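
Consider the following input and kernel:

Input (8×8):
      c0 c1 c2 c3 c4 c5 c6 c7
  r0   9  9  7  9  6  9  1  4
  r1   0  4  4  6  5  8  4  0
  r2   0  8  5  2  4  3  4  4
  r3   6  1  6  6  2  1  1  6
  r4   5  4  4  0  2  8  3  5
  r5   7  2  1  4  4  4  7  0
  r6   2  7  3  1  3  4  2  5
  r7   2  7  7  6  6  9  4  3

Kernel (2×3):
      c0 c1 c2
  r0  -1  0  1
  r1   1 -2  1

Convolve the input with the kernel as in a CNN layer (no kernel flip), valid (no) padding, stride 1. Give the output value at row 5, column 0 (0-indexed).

The receptive field on the input at this output position is [7 2 1 / 2 7 3]. Elementwise product with the kernel and sum: 7·-1 + 1·1 + 2·1 + 7·-2 + 3·1.

-15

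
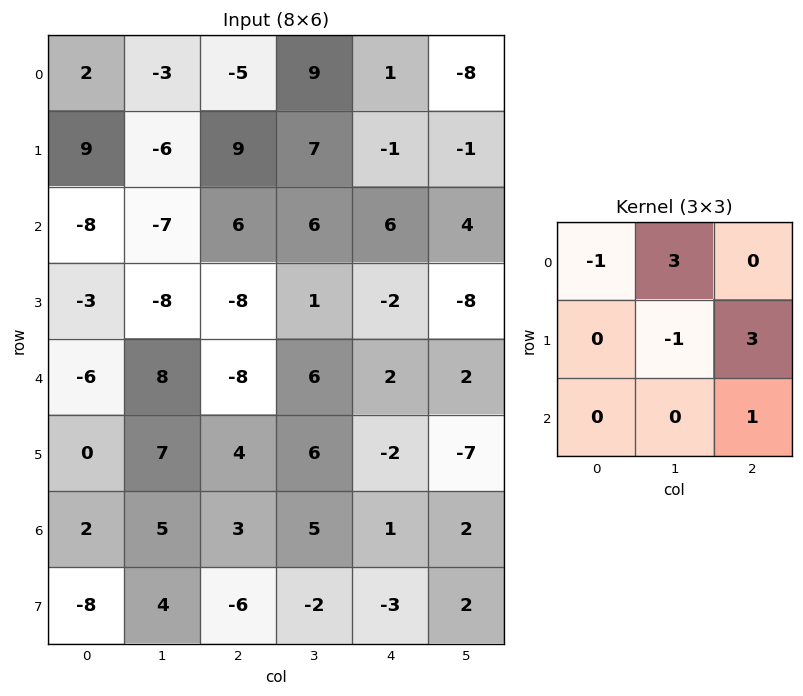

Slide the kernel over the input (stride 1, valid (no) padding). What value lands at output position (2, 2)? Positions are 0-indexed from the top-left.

The receptive field on the input at this output position is [6 6 6 / -8 1 -2 / -8 6 2]. Elementwise product with the kernel and sum: 6·-1 + 6·3 + 1·-1 + -2·3 + 2·1.

7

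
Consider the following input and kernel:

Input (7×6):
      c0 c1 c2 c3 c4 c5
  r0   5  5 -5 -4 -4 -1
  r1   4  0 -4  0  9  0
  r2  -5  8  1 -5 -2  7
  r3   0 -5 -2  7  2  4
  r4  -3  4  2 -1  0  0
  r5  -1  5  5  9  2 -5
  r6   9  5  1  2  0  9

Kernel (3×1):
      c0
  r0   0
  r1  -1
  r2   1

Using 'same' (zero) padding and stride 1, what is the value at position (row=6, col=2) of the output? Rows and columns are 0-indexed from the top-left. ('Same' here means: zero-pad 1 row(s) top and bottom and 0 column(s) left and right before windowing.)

-1

The receptive field on the zero-padded input at this output position is [5 / 1 / 0]. Elementwise product with the kernel and sum: 1·-1 + 0·1.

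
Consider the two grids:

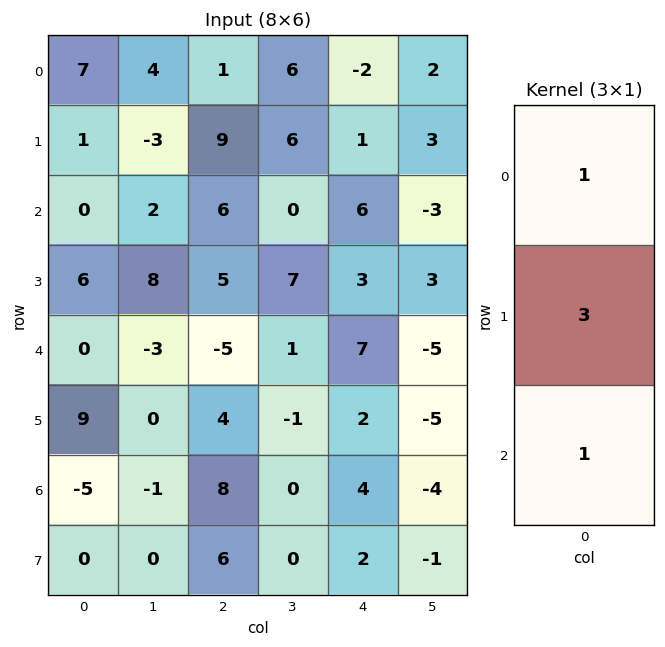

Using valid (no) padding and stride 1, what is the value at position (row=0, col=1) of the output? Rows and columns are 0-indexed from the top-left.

The receptive field on the input at this output position is [4 / -3 / 2]. Elementwise product with the kernel and sum: 4·1 + -3·3 + 2·1.

-3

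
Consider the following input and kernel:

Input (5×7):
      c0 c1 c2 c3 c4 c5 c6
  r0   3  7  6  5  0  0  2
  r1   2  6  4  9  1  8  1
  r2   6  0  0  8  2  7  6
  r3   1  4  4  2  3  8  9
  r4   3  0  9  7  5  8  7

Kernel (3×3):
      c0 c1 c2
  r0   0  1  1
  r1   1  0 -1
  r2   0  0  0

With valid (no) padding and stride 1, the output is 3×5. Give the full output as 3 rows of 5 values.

11 8 8 1 2
16 5 8 10 5
-3 10 11 3 7

Output[0,0]: The receptive field on the input at this output position is [3 7 6 / 2 6 4 / 6 0 0]. Elementwise product with the kernel and sum: 7·1 + 6·1 + 2·1 + 4·-1.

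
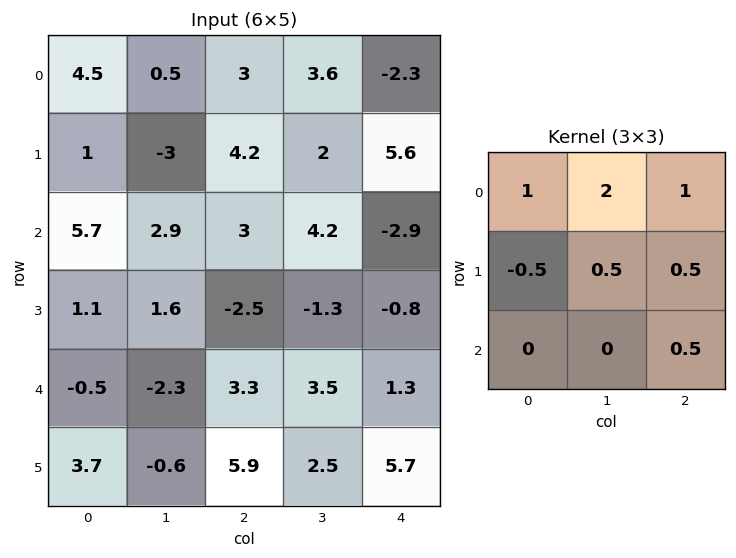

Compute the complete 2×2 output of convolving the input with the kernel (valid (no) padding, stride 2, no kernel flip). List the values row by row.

Output[0,0]: The receptive field on the input at this output position is [4.5 0.5 3 / 1 -3 4.2 / 5.7 2.9 3]. Elementwise product with the kernel and sum: 4.5·1 + 0.5·2 + 3·1 + 1·-0.5 + -3·0.5 + 4.2·0.5 + 3·0.5.
Output[0,1]: The receptive field on the input at this output position is [3 3.6 -2.3 / 4.2 2 5.6 / 3 4.2 -2.9]. Elementwise product with the kernel and sum: 3·1 + 3.6·2 + -2.3·1 + 4.2·-0.5 + 2·0.5 + 5.6·0.5 + -2.9·0.5.

10.1 8.15
15.15 9.35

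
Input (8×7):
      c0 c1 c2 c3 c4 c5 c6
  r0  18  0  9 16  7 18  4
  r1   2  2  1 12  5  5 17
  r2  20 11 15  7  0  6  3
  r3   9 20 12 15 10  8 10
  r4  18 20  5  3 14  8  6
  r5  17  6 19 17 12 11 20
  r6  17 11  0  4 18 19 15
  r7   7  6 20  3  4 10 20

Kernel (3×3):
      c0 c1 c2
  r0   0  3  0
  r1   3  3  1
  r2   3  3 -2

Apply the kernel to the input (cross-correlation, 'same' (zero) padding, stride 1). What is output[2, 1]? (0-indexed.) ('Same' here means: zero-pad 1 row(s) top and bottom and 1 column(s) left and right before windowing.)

The receptive field on the zero-padded input at this output position is [2 2 1 / 20 11 15 / 9 20 12]. Elementwise product with the kernel and sum: 2·3 + 20·3 + 11·3 + 15·1 + 9·3 + 20·3 + 12·-2.

177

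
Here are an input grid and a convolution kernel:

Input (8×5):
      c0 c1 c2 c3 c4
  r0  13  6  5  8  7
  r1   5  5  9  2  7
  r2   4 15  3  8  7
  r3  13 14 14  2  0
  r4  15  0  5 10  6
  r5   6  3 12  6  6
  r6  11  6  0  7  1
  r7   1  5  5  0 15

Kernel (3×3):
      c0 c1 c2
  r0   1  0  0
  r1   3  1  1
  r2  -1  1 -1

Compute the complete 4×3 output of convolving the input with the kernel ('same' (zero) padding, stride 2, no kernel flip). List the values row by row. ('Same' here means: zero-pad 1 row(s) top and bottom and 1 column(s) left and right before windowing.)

Output[0,0]: The receptive field on the zero-padded input at this output position is [0 0 0 / 0 13 6 / 0 5 5]. Elementwise product with the kernel and sum: 0·1 + 0·3 + 13·1 + 6·1 + 0·-1 + 5·1 + 5·-1.
Output[0,1]: The receptive field on the zero-padded input at this output position is [0 0 0 / 6 5 8 / 5 9 2]. Elementwise product with the kernel and sum: 0·1 + 6·3 + 5·1 + 8·1 + 5·-1 + 9·1 + 2·-1.

19 33 36
18 59 31
18 32 38
13 28 43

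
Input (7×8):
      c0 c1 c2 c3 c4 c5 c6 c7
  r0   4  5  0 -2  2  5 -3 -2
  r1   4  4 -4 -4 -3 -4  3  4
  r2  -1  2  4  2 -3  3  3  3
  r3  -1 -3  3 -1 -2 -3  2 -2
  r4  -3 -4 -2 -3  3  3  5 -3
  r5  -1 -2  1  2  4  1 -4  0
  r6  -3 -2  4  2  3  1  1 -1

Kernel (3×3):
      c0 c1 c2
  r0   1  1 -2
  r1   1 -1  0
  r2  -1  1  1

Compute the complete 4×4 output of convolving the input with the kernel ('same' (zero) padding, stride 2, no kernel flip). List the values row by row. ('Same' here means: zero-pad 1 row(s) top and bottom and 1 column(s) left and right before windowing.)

Output[0,0]: The receptive field on the zero-padded input at this output position is [0 0 0 / 0 4 5 / 0 4 4]. Elementwise product with the kernel and sum: 0·1 + 0·1 + 0·-2 + 0·1 + 4·-1 + 0·-1 + 4·1 + 4·1.
Output[0,1]: The receptive field on the zero-padded input at this output position is [0 0 0 / 5 0 -2 / 4 -4 -4]. Elementwise product with the kernel and sum: 0·1 + 0·1 + 0·-2 + 5·1 + 0·-1 + 4·-1 + -4·1 + -4·1.

4 -7 -7 19
-7 11 2 -6
5 5 0 -4
6 -11 3 -3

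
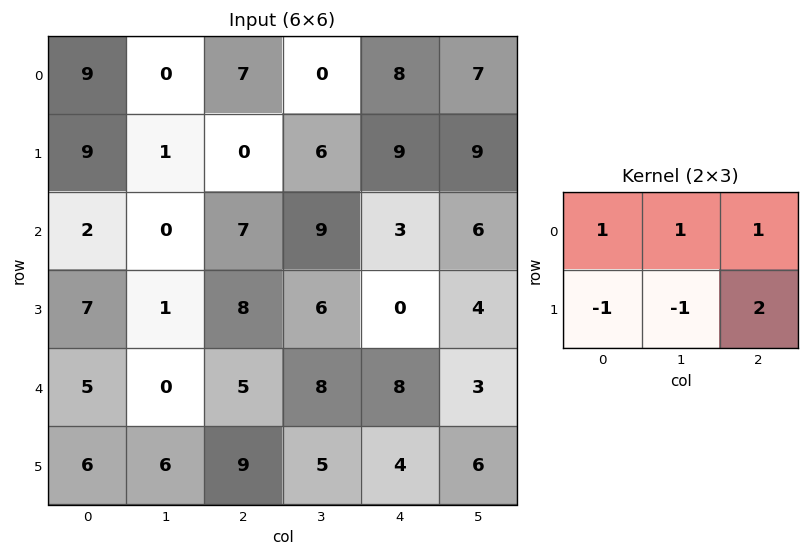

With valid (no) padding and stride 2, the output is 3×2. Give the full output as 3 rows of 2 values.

6 27
17 5
16 15

Output[0,0]: The receptive field on the input at this output position is [9 0 7 / 9 1 0]. Elementwise product with the kernel and sum: 9·1 + 0·1 + 7·1 + 9·-1 + 1·-1 + 0·2.
Output[0,1]: The receptive field on the input at this output position is [7 0 8 / 0 6 9]. Elementwise product with the kernel and sum: 7·1 + 0·1 + 8·1 + 0·-1 + 6·-1 + 9·2.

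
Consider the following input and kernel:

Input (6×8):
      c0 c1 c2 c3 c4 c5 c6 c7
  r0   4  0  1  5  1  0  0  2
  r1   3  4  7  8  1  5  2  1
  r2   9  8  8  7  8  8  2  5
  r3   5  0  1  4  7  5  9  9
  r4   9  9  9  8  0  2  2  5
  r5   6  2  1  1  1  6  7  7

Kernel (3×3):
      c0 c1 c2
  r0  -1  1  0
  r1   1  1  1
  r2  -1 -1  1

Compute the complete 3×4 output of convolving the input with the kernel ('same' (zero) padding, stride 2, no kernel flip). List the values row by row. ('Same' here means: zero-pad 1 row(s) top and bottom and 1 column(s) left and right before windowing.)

5 3 2 -4
15 29 10 7
19 25 17 7

Output[0,0]: The receptive field on the zero-padded input at this output position is [0 0 0 / 0 4 0 / 0 3 4]. Elementwise product with the kernel and sum: 0·-1 + 0·1 + 0·1 + 4·1 + 0·1 + 0·-1 + 3·-1 + 4·1.
Output[0,1]: The receptive field on the zero-padded input at this output position is [0 0 0 / 0 1 5 / 4 7 8]. Elementwise product with the kernel and sum: 0·-1 + 0·1 + 0·1 + 1·1 + 5·1 + 4·-1 + 7·-1 + 8·1.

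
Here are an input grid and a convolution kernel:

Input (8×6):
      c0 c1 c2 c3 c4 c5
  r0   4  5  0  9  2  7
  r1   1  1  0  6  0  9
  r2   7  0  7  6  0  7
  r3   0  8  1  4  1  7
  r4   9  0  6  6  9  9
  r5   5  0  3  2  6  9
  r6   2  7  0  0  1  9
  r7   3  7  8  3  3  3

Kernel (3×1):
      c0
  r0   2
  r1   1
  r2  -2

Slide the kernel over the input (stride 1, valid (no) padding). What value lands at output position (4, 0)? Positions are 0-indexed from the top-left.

19

The receptive field on the input at this output position is [9 / 5 / 2]. Elementwise product with the kernel and sum: 9·2 + 5·1 + 2·-2.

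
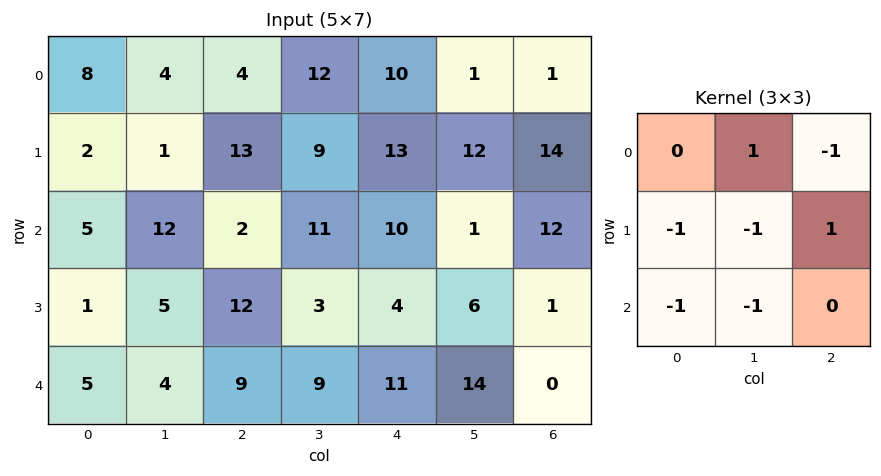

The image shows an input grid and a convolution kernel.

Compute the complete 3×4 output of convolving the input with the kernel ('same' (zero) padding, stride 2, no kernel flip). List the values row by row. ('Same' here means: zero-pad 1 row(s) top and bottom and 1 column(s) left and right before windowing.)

Output[0,0]: The receptive field on the zero-padded input at this output position is [0 0 0 / 0 8 4 / 0 2 1]. Elementwise product with the kernel and sum: 0·1 + 0·-1 + 0·-1 + 8·-1 + 4·1 + 0·-1 + 2·-1.

-6 -10 -43 -28
7 -16 -26 -6
-5 5 -8 -13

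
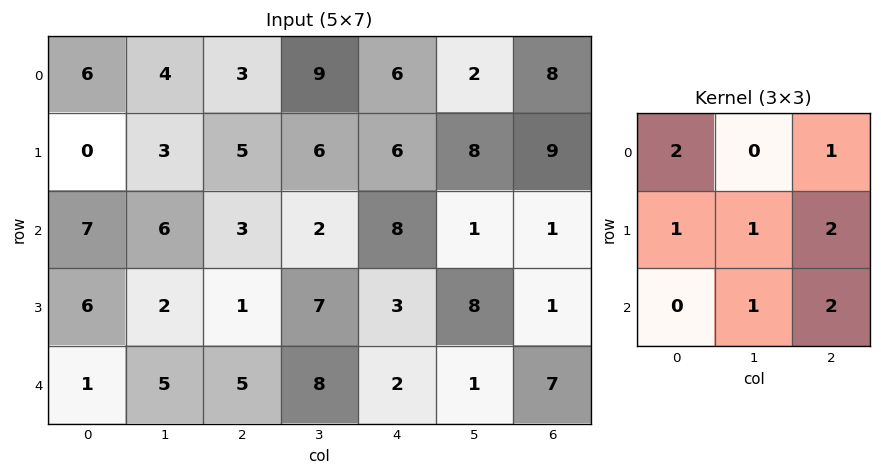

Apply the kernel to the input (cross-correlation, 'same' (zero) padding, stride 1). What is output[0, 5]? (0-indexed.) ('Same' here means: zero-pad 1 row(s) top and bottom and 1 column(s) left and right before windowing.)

The receptive field on the zero-padded input at this output position is [0 0 0 / 6 2 8 / 6 8 9]. Elementwise product with the kernel and sum: 0·2 + 0·1 + 6·1 + 2·1 + 8·2 + 8·1 + 9·2.

50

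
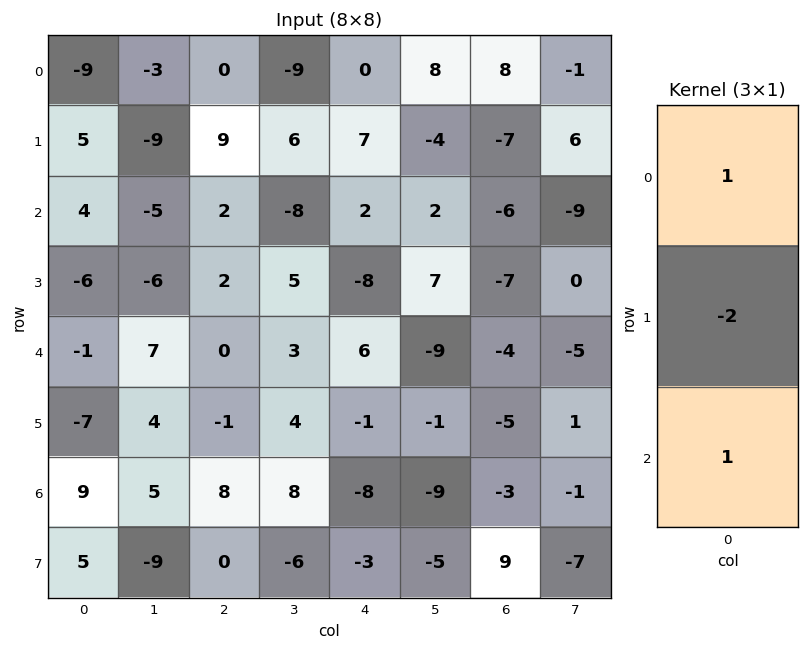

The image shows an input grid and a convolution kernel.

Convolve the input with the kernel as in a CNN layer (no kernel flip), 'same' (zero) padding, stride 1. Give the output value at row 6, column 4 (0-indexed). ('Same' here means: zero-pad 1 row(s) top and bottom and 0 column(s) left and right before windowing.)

The receptive field on the zero-padded input at this output position is [-1 / -8 / -3]. Elementwise product with the kernel and sum: -1·1 + -8·-2 + -3·1.

12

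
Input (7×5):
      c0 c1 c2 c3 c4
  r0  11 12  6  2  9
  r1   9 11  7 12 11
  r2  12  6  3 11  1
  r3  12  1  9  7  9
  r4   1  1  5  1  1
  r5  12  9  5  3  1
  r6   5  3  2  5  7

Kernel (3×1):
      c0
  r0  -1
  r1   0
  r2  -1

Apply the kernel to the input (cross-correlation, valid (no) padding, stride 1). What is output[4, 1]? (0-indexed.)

-4

The receptive field on the input at this output position is [1 / 9 / 3]. Elementwise product with the kernel and sum: 1·-1 + 3·-1.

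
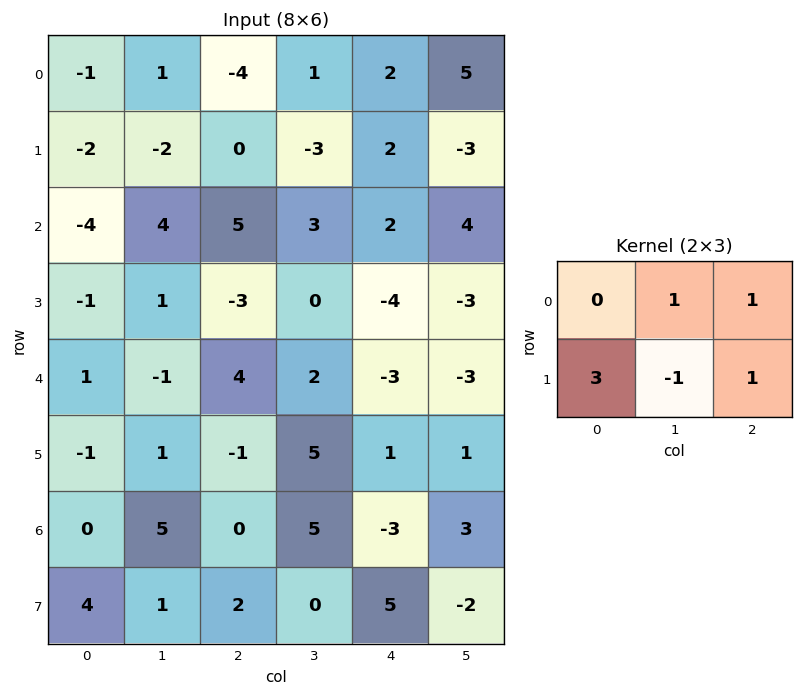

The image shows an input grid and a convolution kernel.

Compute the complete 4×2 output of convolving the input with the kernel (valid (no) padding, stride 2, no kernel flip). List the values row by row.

-7 8
2 -8
-2 -8
18 13

Output[0,0]: The receptive field on the input at this output position is [-1 1 -4 / -2 -2 0]. Elementwise product with the kernel and sum: 1·1 + -4·1 + -2·3 + -2·-1 + 0·1.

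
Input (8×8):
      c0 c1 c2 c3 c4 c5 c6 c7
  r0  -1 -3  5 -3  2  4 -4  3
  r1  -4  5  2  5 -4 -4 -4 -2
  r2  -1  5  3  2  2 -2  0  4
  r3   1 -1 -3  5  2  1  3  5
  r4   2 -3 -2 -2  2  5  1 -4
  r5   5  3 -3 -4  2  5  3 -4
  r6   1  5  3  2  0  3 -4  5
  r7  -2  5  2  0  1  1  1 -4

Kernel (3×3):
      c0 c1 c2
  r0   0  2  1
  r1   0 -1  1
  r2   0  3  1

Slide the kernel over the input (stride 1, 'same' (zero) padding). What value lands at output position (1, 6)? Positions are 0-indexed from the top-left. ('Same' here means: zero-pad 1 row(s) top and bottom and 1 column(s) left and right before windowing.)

The receptive field on the zero-padded input at this output position is [4 -4 3 / -4 -4 -2 / -2 0 4]. Elementwise product with the kernel and sum: -4·2 + 3·1 + -4·-1 + -2·1 + 0·3 + 4·1.

1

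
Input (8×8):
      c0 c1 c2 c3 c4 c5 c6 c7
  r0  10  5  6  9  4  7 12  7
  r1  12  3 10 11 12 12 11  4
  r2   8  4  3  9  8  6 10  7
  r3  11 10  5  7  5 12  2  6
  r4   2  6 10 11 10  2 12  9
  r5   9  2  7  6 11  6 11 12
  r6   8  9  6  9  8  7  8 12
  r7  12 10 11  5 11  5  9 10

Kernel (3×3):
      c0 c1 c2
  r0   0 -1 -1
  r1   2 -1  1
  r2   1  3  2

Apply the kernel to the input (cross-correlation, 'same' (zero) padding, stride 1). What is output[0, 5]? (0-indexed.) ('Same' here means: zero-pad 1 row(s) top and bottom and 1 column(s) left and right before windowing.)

83

The receptive field on the zero-padded input at this output position is [0 0 0 / 4 7 12 / 12 12 11]. Elementwise product with the kernel and sum: 0·-1 + 0·-1 + 4·2 + 7·-1 + 12·1 + 12·1 + 12·3 + 11·2.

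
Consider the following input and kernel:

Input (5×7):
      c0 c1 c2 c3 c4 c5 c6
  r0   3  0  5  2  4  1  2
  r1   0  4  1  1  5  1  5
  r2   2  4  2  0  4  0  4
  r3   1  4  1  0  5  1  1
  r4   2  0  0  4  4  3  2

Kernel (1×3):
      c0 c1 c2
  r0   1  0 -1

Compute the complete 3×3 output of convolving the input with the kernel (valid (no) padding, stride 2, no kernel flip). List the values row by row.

-2 1 2
0 -2 0
2 -4 2

Output[0,0]: The receptive field on the input at this output position is [3 0 5]. Elementwise product with the kernel and sum: 3·1 + 5·-1.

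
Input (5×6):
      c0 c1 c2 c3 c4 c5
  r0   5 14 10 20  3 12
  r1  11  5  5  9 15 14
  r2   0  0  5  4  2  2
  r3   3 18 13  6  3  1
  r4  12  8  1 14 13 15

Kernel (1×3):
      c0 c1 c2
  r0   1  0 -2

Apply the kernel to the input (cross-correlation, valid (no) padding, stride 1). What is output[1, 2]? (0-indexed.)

The receptive field on the input at this output position is [5 9 15]. Elementwise product with the kernel and sum: 5·1 + 15·-2.

-25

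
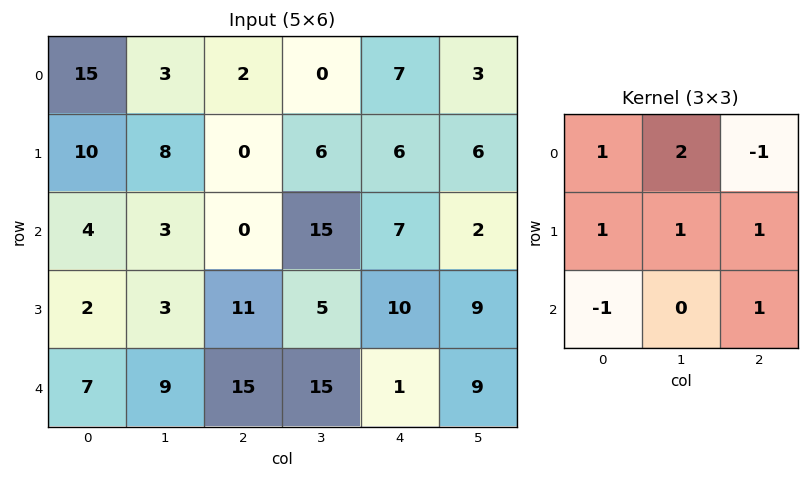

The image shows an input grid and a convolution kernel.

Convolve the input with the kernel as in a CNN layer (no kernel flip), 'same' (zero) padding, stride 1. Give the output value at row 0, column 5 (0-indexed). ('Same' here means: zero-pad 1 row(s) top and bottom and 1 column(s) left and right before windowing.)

The receptive field on the zero-padded input at this output position is [0 0 0 / 7 3 0 / 6 6 0]. Elementwise product with the kernel and sum: 0·1 + 0·2 + 0·-1 + 7·1 + 3·1 + 0·1 + 6·-1 + 0·1.

4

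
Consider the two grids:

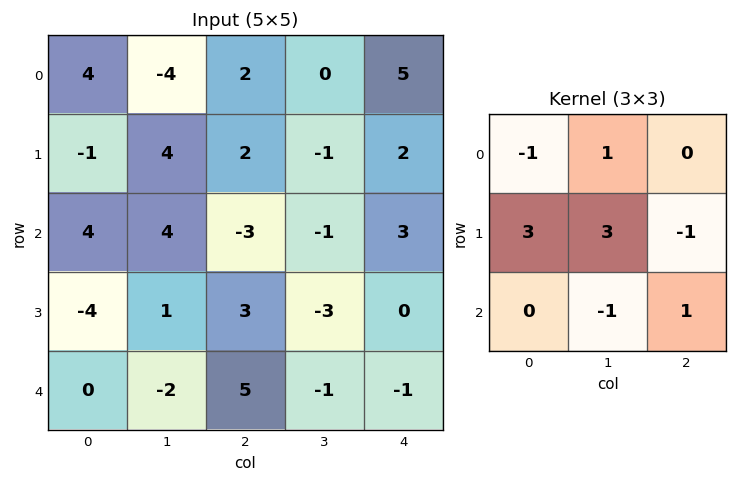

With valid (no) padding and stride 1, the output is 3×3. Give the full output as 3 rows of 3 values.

Output[0,0]: The receptive field on the input at this output position is [4 -4 2 / -1 4 2 / 4 4 -3]. Elementwise product with the kernel and sum: 4·-1 + -4·1 + -1·3 + 4·3 + 2·-1 + 4·-1 + -3·1.

-8 27 3
34 -4 -15
-5 2 2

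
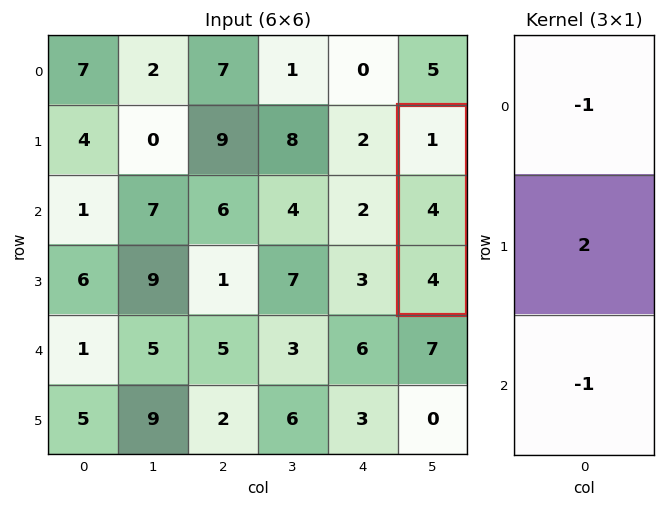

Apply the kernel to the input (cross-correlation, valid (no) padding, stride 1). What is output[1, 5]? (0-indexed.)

3

The receptive field on the input at this output position is [1 / 4 / 4]. Elementwise product with the kernel and sum: 1·-1 + 4·2 + 4·-1.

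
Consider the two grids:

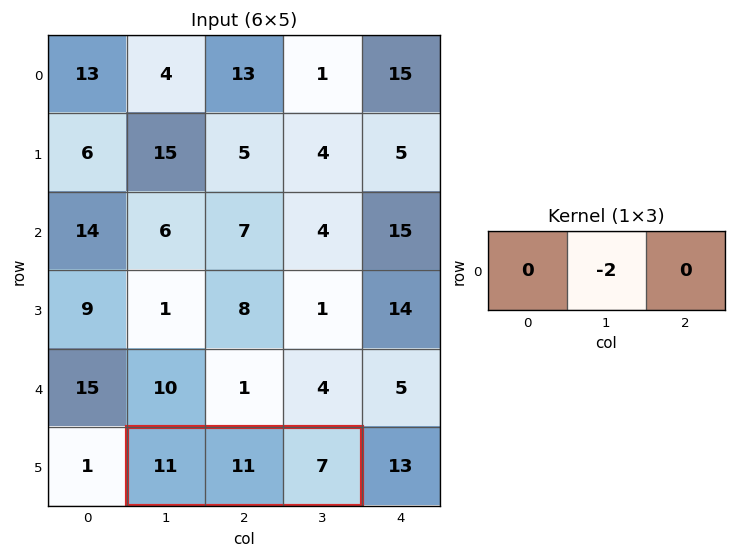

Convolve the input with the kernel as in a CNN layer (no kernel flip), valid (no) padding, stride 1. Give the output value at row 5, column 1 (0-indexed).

The receptive field on the input at this output position is [11 11 7]. Elementwise product with the kernel and sum: 11·-2.

-22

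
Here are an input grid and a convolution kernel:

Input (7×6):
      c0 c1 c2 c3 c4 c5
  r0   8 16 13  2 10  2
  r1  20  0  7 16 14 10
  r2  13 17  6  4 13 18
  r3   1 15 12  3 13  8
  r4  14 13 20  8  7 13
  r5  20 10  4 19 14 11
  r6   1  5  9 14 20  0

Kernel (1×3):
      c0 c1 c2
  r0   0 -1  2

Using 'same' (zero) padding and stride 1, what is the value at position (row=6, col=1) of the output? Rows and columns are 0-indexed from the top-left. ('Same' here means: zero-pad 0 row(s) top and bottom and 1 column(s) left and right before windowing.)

13

The receptive field on the zero-padded input at this output position is [1 5 9]. Elementwise product with the kernel and sum: 5·-1 + 9·2.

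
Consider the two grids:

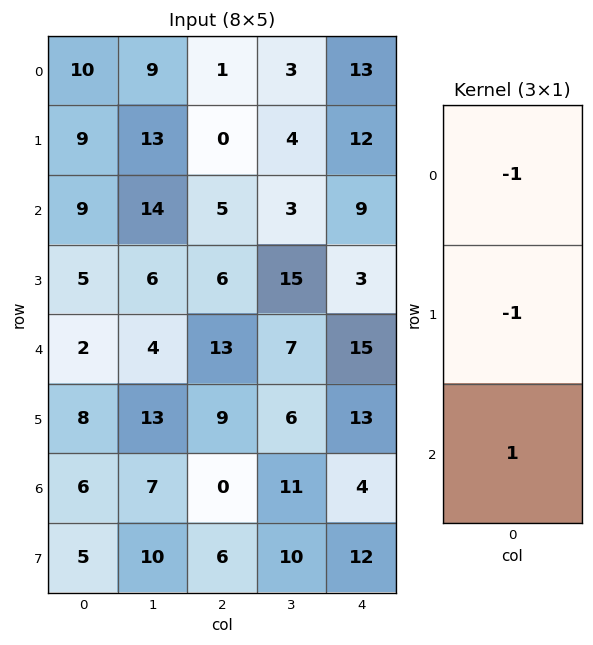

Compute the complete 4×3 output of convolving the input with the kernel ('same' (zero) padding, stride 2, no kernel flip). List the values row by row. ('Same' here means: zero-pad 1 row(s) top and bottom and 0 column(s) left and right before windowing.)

Output[0,0]: The receptive field on the zero-padded input at this output position is [0 / 10 / 9]. Elementwise product with the kernel and sum: 0·-1 + 10·-1 + 9·1.
Output[0,1]: The receptive field on the zero-padded input at this output position is [0 / 1 / 0]. Elementwise product with the kernel and sum: 0·-1 + 1·-1 + 0·1.

-1 -1 -1
-13 1 -18
1 -10 -5
-9 -3 -5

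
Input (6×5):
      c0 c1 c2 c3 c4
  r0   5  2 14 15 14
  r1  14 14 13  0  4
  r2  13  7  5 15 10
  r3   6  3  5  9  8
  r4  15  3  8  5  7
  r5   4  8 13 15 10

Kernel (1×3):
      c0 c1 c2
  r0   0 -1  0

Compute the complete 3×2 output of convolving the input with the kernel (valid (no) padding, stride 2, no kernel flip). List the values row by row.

-2 -15
-7 -15
-3 -5

Output[0,0]: The receptive field on the input at this output position is [5 2 14]. Elementwise product with the kernel and sum: 2·-1.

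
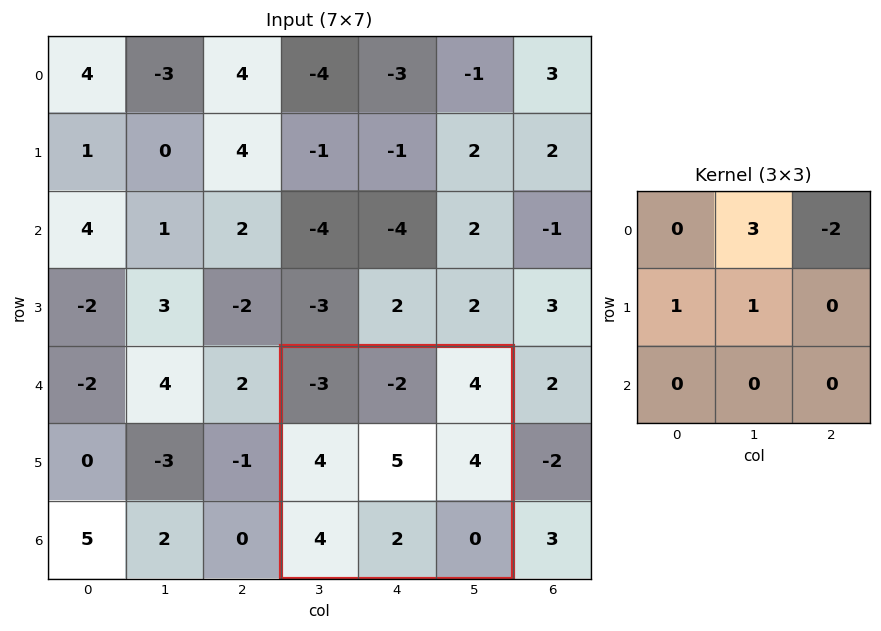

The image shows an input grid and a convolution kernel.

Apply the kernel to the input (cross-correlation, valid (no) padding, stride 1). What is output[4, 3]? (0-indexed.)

The receptive field on the input at this output position is [-3 -2 4 / 4 5 4 / 4 2 0]. Elementwise product with the kernel and sum: -2·3 + 4·-2 + 4·1 + 5·1.

-5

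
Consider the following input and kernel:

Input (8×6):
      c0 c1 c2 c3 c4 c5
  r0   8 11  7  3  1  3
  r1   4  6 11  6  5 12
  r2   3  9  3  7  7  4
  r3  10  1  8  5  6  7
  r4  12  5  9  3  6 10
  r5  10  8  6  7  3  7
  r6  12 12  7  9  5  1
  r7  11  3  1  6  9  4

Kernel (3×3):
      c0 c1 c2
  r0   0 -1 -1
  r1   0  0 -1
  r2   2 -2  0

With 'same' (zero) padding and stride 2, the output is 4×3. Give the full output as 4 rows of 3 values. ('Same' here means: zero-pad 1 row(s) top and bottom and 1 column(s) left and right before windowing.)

-19 -13 -1
-39 -38 -23
-36 -12 -15
-52 -18 -17

Output[0,0]: The receptive field on the zero-padded input at this output position is [0 0 0 / 0 8 11 / 0 4 6]. Elementwise product with the kernel and sum: 0·-1 + 0·-1 + 11·-1 + 0·2 + 4·-2.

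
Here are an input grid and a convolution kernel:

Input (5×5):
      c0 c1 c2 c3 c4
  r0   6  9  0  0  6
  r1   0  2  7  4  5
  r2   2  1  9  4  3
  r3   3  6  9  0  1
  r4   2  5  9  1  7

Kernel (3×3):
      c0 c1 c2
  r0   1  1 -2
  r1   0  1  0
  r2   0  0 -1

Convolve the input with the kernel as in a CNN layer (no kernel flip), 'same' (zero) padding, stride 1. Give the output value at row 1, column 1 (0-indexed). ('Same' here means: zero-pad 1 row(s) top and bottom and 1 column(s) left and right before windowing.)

The receptive field on the zero-padded input at this output position is [6 9 0 / 0 2 7 / 2 1 9]. Elementwise product with the kernel and sum: 6·1 + 9·1 + 0·-2 + 2·1 + 9·-1.

8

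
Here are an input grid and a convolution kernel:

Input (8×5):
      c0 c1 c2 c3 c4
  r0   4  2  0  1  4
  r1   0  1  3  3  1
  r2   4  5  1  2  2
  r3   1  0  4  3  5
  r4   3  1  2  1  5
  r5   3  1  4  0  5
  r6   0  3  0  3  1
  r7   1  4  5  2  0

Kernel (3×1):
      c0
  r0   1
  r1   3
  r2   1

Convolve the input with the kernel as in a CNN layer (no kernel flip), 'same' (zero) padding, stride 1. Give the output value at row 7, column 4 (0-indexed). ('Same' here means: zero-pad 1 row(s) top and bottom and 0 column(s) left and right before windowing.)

1

The receptive field on the zero-padded input at this output position is [1 / 0 / 0]. Elementwise product with the kernel and sum: 1·1 + 0·3 + 0·1.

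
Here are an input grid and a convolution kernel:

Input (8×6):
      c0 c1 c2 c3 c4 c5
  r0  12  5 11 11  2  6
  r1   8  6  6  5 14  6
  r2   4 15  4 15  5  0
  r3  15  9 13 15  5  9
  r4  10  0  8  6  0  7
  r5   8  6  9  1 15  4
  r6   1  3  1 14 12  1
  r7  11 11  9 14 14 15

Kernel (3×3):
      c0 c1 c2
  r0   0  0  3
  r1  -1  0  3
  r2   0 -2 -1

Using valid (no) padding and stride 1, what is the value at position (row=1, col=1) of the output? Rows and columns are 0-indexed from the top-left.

The receptive field on the input at this output position is [6 6 5 / 15 4 15 / 9 13 15]. Elementwise product with the kernel and sum: 5·3 + 15·-1 + 15·3 + 13·-2 + 15·-1.

4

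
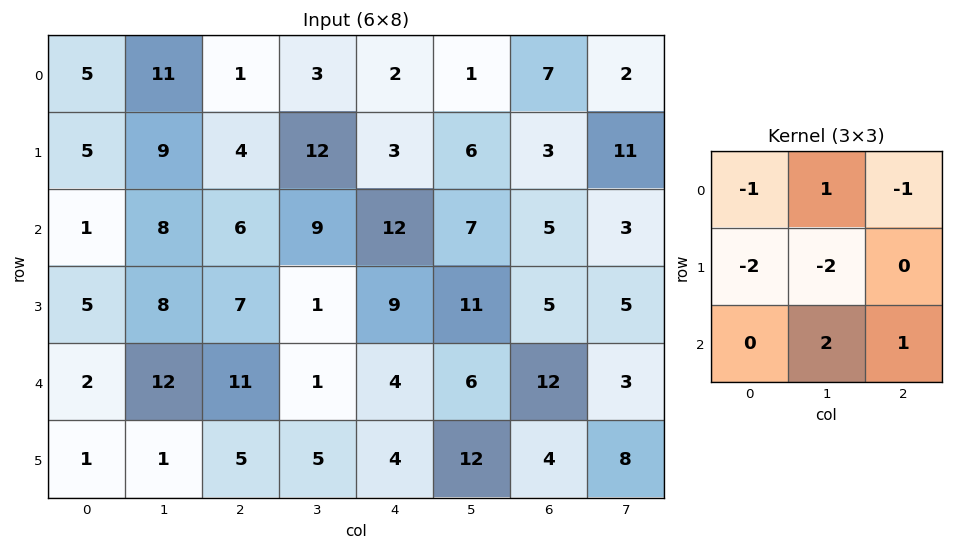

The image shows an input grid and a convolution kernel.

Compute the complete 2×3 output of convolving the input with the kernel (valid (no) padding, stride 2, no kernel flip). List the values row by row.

-1 -2 -7
10 -19 -26

Output[0,0]: The receptive field on the input at this output position is [5 11 1 / 5 9 4 / 1 8 6]. Elementwise product with the kernel and sum: 5·-1 + 11·1 + 1·-1 + 5·-2 + 9·-2 + 8·2 + 6·1.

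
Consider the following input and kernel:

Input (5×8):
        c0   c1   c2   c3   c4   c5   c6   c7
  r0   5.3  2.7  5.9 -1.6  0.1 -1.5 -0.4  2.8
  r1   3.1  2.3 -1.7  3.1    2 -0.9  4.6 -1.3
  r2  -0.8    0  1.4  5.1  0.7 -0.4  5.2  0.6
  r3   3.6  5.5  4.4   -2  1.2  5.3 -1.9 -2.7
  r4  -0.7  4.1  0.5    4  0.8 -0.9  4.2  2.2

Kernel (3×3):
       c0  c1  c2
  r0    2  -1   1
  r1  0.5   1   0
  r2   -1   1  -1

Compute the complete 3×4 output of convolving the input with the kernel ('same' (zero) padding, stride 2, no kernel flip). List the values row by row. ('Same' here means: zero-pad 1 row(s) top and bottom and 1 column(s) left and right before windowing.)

6.1 0.15 -0.9 5.65
-3.5 11.7 4.45 -7.2
1.2 7.15 2.9 13.55

Output[0,0]: The receptive field on the zero-padded input at this output position is [0 0 0 / 0 5.3 2.7 / 0 3.1 2.3]. Elementwise product with the kernel and sum: 0·2 + 0·-1 + 0·1 + 0·0.5 + 5.3·1 + 0·-1 + 3.1·1 + 2.3·-1.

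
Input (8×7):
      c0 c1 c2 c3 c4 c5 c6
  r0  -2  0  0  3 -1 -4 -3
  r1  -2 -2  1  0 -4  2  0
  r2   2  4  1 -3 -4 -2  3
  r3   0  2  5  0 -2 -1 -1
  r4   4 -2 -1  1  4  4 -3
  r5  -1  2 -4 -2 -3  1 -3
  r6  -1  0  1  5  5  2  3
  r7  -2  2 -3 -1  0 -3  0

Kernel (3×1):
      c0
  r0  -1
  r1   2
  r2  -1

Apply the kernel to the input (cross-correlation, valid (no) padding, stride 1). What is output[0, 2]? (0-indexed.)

1

The receptive field on the input at this output position is [0 / 1 / 1]. Elementwise product with the kernel and sum: 0·-1 + 1·2 + 1·-1.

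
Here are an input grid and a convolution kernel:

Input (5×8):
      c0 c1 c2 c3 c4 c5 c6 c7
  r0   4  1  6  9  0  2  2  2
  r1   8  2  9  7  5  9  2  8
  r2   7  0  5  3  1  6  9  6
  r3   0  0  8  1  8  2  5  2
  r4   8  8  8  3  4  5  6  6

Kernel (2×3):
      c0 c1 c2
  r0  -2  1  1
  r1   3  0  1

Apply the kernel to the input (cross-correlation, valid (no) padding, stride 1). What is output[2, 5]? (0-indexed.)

The receptive field on the input at this output position is [6 9 6 / 2 5 2]. Elementwise product with the kernel and sum: 6·-2 + 9·1 + 6·1 + 2·3 + 2·1.

11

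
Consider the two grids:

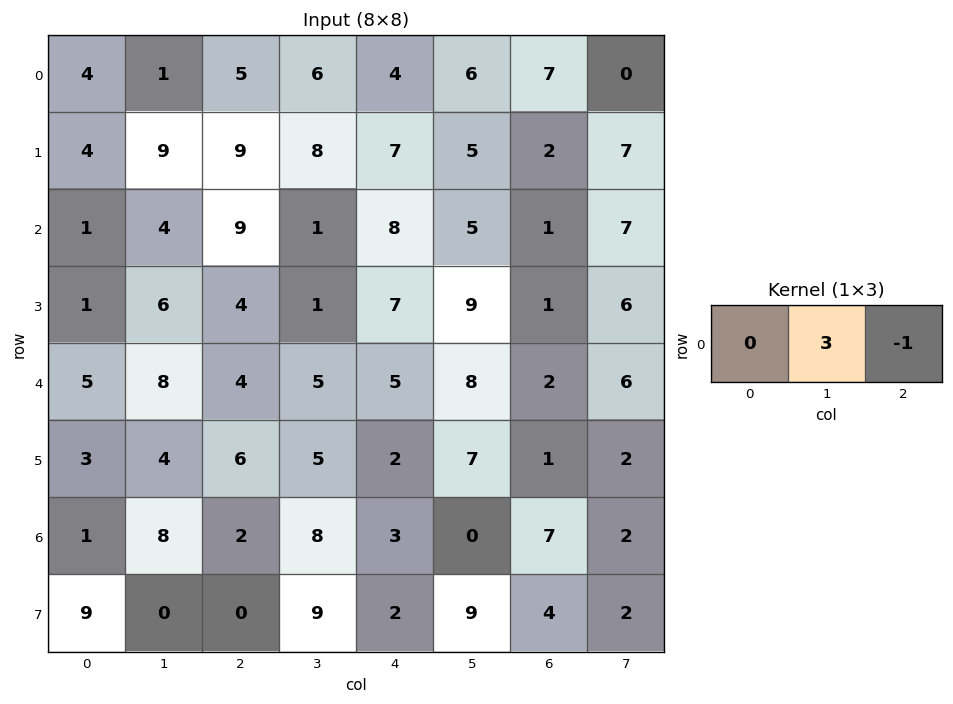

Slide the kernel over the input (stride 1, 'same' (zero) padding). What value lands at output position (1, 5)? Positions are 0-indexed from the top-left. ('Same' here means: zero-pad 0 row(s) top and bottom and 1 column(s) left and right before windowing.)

13

The receptive field on the zero-padded input at this output position is [7 5 2]. Elementwise product with the kernel and sum: 5·3 + 2·-1.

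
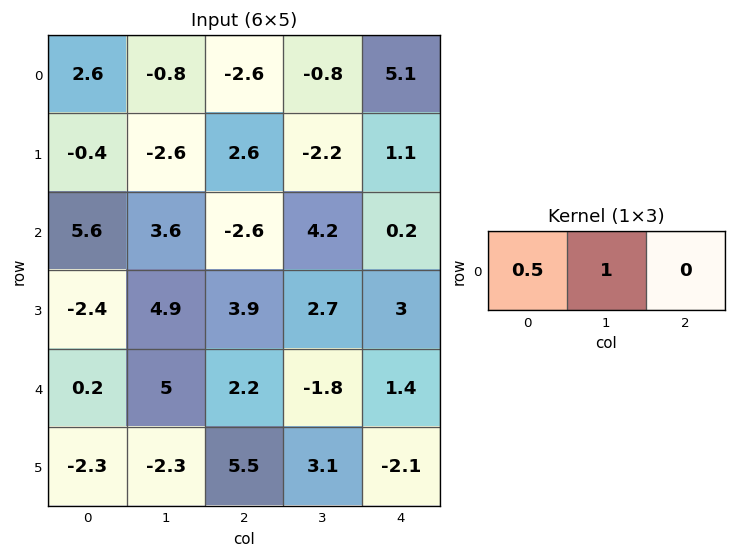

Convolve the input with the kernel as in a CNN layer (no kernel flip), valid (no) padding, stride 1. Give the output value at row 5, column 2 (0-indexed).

The receptive field on the input at this output position is [5.5 3.1 -2.1]. Elementwise product with the kernel and sum: 5.5·0.5 + 3.1·1.

5.85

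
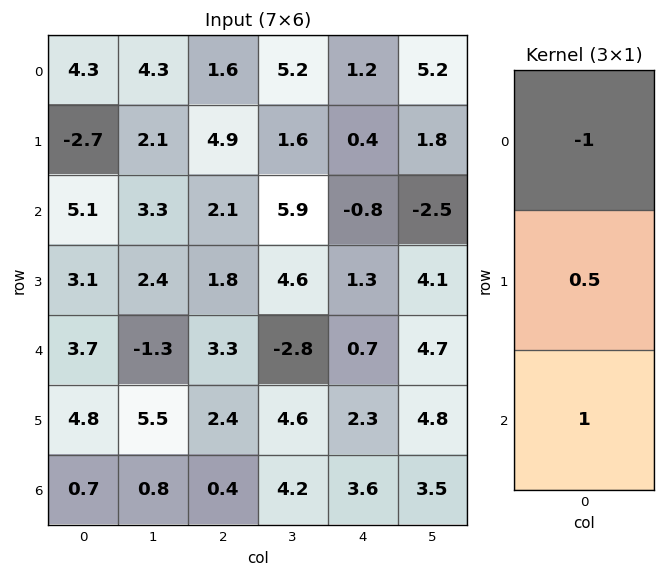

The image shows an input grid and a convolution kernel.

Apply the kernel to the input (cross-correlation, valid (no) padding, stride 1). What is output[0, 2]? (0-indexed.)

The receptive field on the input at this output position is [1.6 / 4.9 / 2.1]. Elementwise product with the kernel and sum: 1.6·-1 + 4.9·0.5 + 2.1·1.

2.95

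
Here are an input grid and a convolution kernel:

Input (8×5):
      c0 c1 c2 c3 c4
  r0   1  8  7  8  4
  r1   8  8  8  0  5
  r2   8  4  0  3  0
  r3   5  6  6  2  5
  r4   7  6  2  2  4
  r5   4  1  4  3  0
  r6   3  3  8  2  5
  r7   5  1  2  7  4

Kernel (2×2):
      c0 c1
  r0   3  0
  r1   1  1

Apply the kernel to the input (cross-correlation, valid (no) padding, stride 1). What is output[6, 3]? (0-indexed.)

17

The receptive field on the input at this output position is [2 5 / 7 4]. Elementwise product with the kernel and sum: 2·3 + 7·1 + 4·1.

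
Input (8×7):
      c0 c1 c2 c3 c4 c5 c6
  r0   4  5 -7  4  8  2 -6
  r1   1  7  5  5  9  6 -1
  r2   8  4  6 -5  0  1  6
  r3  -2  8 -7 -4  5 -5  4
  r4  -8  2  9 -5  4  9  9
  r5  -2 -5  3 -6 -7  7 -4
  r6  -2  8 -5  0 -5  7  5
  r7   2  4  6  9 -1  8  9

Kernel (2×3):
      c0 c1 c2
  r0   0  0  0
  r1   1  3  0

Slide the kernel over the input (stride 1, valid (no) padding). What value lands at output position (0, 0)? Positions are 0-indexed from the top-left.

The receptive field on the input at this output position is [4 5 -7 / 1 7 5]. Elementwise product with the kernel and sum: 1·1 + 7·3.

22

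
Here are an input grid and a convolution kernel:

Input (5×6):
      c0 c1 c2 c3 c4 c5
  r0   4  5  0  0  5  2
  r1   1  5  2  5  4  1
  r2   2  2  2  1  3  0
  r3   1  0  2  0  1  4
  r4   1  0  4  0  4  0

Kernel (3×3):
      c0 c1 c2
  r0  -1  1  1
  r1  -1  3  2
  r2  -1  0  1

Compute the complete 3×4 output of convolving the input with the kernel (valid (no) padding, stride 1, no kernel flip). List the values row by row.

Output[0,0]: The receptive field on the input at this output position is [4 5 0 / 1 5 2 / 2 2 2]. Elementwise product with the kernel and sum: 4·-1 + 5·1 + 0·1 + 1·-1 + 5·3 + 2·2 + 2·-1 + 2·1.

19 5 27 15
15 8 13 12
8 7 2 13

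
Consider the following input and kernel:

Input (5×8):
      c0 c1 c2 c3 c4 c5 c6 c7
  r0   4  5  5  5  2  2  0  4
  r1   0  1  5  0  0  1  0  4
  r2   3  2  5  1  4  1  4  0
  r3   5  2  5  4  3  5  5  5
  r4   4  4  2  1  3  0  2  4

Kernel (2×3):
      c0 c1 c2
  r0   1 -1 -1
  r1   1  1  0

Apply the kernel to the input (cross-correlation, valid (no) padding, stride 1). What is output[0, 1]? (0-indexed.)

1

The receptive field on the input at this output position is [5 5 5 / 1 5 0]. Elementwise product with the kernel and sum: 5·1 + 5·-1 + 5·-1 + 1·1 + 5·1.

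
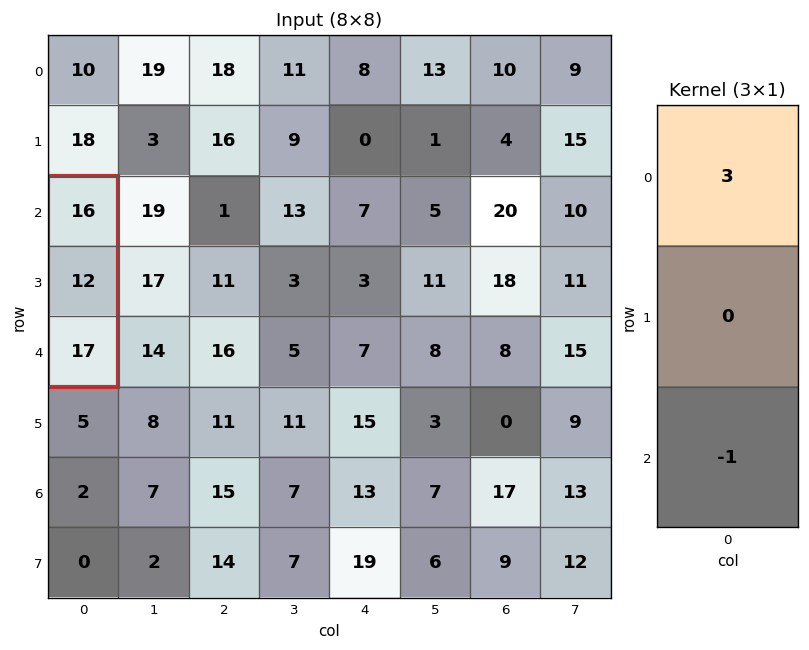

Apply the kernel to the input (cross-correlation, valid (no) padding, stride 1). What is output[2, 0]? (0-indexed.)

31

The receptive field on the input at this output position is [16 / 12 / 17]. Elementwise product with the kernel and sum: 16·3 + 17·-1.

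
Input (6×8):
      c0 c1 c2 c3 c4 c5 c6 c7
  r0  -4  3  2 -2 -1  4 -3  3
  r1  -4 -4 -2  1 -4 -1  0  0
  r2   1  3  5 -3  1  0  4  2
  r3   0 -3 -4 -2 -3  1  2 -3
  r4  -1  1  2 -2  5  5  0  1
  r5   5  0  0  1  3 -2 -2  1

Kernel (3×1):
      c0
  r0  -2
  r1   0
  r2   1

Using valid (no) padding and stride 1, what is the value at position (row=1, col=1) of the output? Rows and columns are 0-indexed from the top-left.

The receptive field on the input at this output position is [-4 / 3 / -3]. Elementwise product with the kernel and sum: -4·-2 + -3·1.

5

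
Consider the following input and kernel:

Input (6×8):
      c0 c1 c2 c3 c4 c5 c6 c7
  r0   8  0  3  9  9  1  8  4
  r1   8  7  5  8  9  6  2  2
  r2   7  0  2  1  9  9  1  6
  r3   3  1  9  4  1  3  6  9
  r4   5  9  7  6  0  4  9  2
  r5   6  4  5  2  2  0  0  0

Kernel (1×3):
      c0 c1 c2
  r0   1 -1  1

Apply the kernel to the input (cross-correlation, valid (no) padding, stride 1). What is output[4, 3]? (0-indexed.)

10

The receptive field on the input at this output position is [6 0 4]. Elementwise product with the kernel and sum: 6·1 + 0·-1 + 4·1.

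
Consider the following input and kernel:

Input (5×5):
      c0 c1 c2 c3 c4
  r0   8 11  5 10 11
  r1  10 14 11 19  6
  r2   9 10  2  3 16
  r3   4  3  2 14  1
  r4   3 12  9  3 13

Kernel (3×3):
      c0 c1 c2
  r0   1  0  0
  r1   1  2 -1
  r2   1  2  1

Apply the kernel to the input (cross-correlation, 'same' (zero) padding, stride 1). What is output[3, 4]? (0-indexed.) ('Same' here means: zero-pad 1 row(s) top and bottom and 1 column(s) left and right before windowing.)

48

The receptive field on the zero-padded input at this output position is [3 16 0 / 14 1 0 / 3 13 0]. Elementwise product with the kernel and sum: 3·1 + 14·1 + 1·2 + 0·-1 + 3·1 + 13·2 + 0·1.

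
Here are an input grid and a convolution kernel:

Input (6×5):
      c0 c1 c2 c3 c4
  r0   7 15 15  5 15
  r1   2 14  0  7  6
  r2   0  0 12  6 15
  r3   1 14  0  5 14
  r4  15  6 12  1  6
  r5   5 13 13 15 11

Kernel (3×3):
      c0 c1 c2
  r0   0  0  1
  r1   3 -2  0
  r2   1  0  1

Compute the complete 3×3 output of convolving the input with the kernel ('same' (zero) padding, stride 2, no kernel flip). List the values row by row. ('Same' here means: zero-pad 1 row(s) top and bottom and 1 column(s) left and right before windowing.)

Output[0,0]: The receptive field on the zero-padded input at this output position is [0 0 0 / 0 7 15 / 0 2 14]. Elementwise product with the kernel and sum: 0·1 + 0·3 + 7·-2 + 0·1 + 14·1.

0 36 -8
28 2 -7
-3 27 6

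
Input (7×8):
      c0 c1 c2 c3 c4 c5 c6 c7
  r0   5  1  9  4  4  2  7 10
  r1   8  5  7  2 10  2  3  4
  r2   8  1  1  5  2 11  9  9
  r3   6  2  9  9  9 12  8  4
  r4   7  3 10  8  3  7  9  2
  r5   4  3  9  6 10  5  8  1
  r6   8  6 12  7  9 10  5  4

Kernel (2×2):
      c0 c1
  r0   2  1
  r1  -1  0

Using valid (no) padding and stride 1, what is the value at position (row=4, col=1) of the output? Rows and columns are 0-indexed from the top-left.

The receptive field on the input at this output position is [3 10 / 3 9]. Elementwise product with the kernel and sum: 3·2 + 10·1 + 3·-1.

13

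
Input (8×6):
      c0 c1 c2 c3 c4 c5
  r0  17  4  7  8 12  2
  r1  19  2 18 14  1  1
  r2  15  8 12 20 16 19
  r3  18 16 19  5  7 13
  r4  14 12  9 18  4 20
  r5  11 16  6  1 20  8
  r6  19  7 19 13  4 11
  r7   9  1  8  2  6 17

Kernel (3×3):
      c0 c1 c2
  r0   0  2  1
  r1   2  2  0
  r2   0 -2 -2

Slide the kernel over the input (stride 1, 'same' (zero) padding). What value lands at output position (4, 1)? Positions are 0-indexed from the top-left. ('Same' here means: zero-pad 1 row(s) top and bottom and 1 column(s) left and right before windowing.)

The receptive field on the zero-padded input at this output position is [18 16 19 / 14 12 9 / 11 16 6]. Elementwise product with the kernel and sum: 16·2 + 19·1 + 14·2 + 12·2 + 16·-2 + 6·-2.

59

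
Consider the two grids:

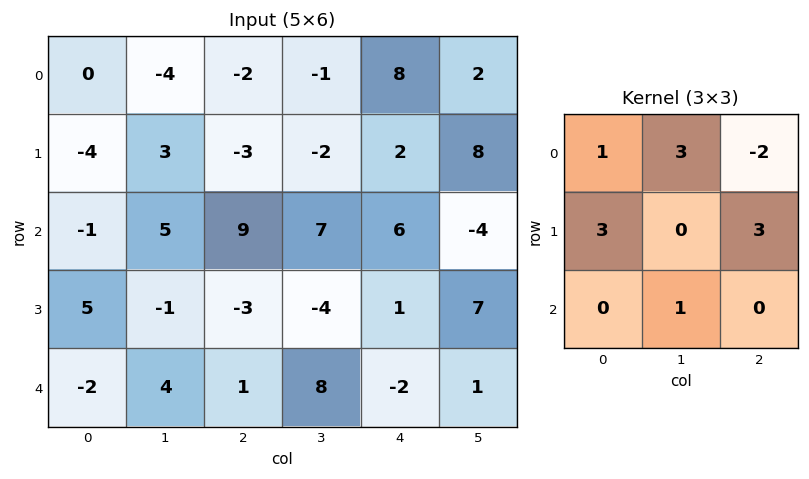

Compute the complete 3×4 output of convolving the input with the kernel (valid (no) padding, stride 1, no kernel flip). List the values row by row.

-24 4 -17 43
34 31 28 -2
6 4 20 40

Output[0,0]: The receptive field on the input at this output position is [0 -4 -2 / -4 3 -3 / -1 5 9]. Elementwise product with the kernel and sum: 0·1 + -4·3 + -2·-2 + -4·3 + -3·3 + 5·1.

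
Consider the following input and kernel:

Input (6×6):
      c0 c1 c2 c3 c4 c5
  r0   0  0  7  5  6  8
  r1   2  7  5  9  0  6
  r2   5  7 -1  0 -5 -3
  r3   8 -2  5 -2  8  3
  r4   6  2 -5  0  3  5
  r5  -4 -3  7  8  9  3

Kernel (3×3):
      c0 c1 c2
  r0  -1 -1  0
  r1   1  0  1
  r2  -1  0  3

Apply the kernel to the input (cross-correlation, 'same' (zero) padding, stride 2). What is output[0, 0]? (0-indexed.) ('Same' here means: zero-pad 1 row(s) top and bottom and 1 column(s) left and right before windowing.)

The receptive field on the zero-padded input at this output position is [0 0 0 / 0 0 0 / 0 2 7]. Elementwise product with the kernel and sum: 0·-1 + 0·-1 + 0·1 + 0·1 + 0·-1 + 7·3.

21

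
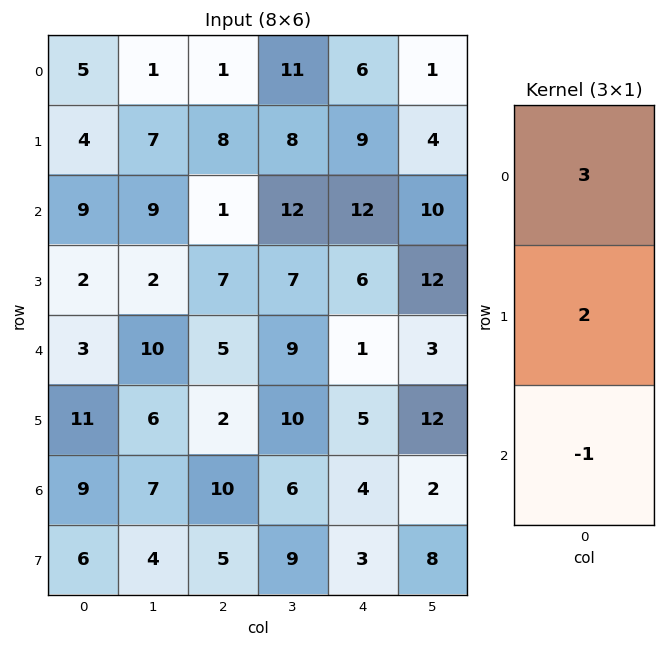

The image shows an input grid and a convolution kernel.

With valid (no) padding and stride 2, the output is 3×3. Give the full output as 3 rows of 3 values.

Output[0,0]: The receptive field on the input at this output position is [5 / 4 / 9]. Elementwise product with the kernel and sum: 5·3 + 4·2 + 9·-1.

14 18 24
28 12 47
22 9 9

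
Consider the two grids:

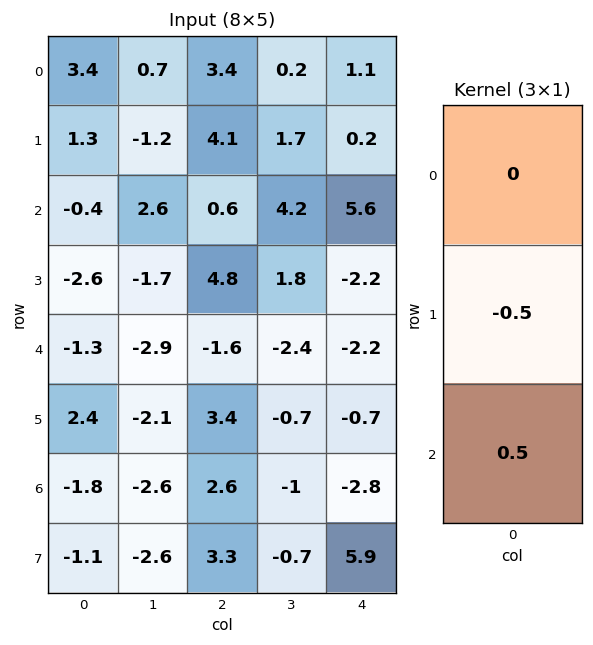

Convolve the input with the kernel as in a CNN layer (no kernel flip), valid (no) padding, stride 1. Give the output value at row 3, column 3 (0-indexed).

The receptive field on the input at this output position is [1.8 / -2.4 / -0.7]. Elementwise product with the kernel and sum: -2.4·-0.5 + -0.7·0.5.

0.85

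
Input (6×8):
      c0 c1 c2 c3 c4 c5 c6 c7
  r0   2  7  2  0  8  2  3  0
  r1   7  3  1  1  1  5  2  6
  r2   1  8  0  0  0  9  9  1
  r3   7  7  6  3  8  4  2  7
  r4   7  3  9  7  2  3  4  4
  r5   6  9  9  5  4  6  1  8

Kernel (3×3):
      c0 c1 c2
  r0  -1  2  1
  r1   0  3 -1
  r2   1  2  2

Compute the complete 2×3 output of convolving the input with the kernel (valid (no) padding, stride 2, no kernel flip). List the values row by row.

Output[0,0]: The receptive field on the input at this output position is [2 7 2 / 7 3 1 / 1 8 0]. Elementwise product with the kernel and sum: 2·-1 + 7·2 + 2·1 + 3·3 + 1·-1 + 1·1 + 8·2 + 0·2.

39 8 48
61 28 53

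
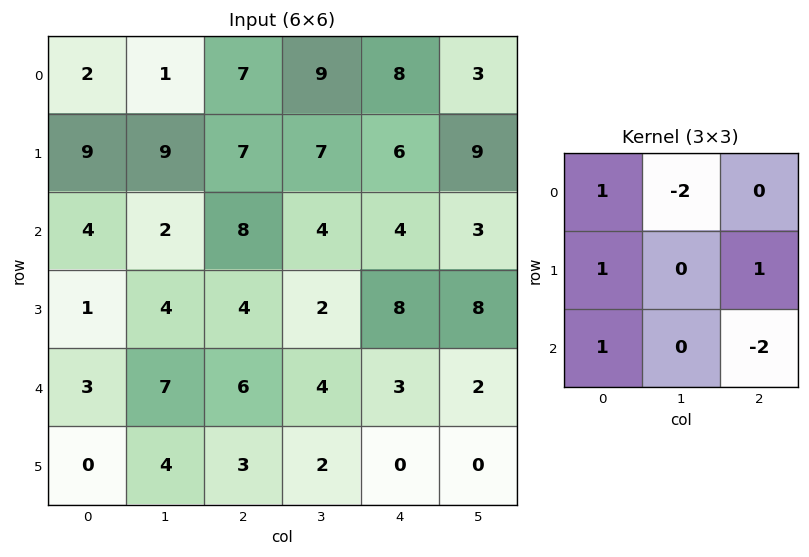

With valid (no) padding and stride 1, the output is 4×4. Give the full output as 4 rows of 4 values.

4 -3 2 7
-4 1 -7 -12
-4 -9 12 6
-4 7 12 -6

Output[0,0]: The receptive field on the input at this output position is [2 1 7 / 9 9 7 / 4 2 8]. Elementwise product with the kernel and sum: 2·1 + 1·-2 + 9·1 + 7·1 + 4·1 + 8·-2.
Output[0,1]: The receptive field on the input at this output position is [1 7 9 / 9 7 7 / 2 8 4]. Elementwise product with the kernel and sum: 1·1 + 7·-2 + 9·1 + 7·1 + 2·1 + 4·-2.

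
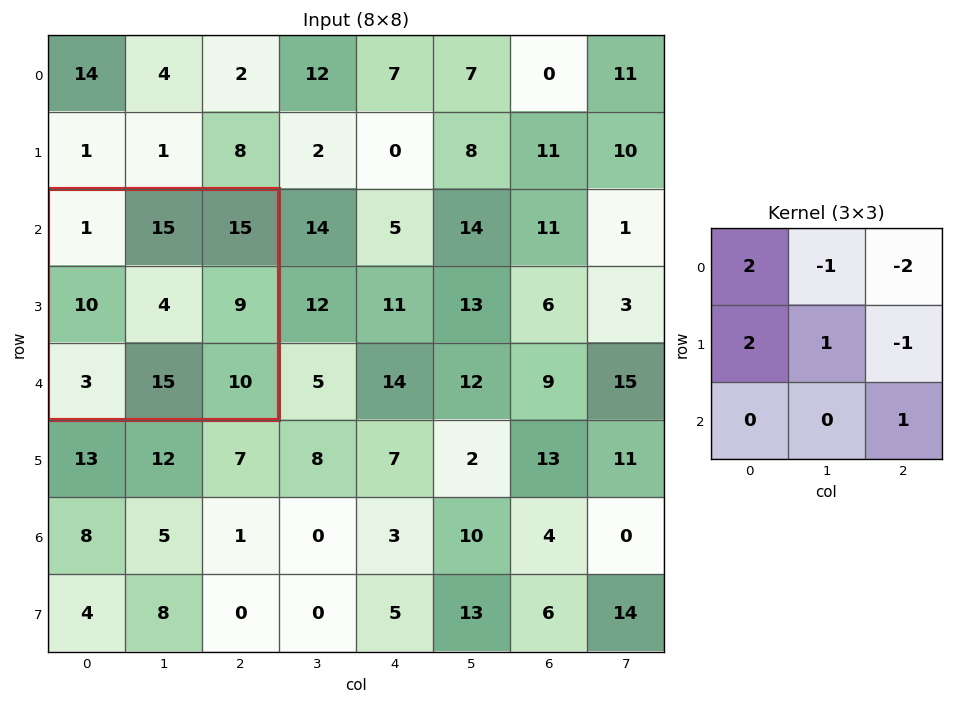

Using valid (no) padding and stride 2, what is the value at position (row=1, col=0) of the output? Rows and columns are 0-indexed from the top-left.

The receptive field on the input at this output position is [1 15 15 / 10 4 9 / 3 15 10]. Elementwise product with the kernel and sum: 1·2 + 15·-1 + 15·-2 + 10·2 + 4·1 + 9·-1 + 10·1.

-18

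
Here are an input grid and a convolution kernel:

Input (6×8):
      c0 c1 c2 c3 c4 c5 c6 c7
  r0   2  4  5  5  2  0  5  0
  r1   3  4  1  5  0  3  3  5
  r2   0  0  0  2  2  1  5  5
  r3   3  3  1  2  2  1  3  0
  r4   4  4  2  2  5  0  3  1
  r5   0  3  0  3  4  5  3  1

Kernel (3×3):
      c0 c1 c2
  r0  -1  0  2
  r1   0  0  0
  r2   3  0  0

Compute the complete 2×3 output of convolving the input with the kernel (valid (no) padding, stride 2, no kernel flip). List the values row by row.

8 -1 14
12 10 23

Output[0,0]: The receptive field on the input at this output position is [2 4 5 / 3 4 1 / 0 0 0]. Elementwise product with the kernel and sum: 2·-1 + 5·2 + 0·3.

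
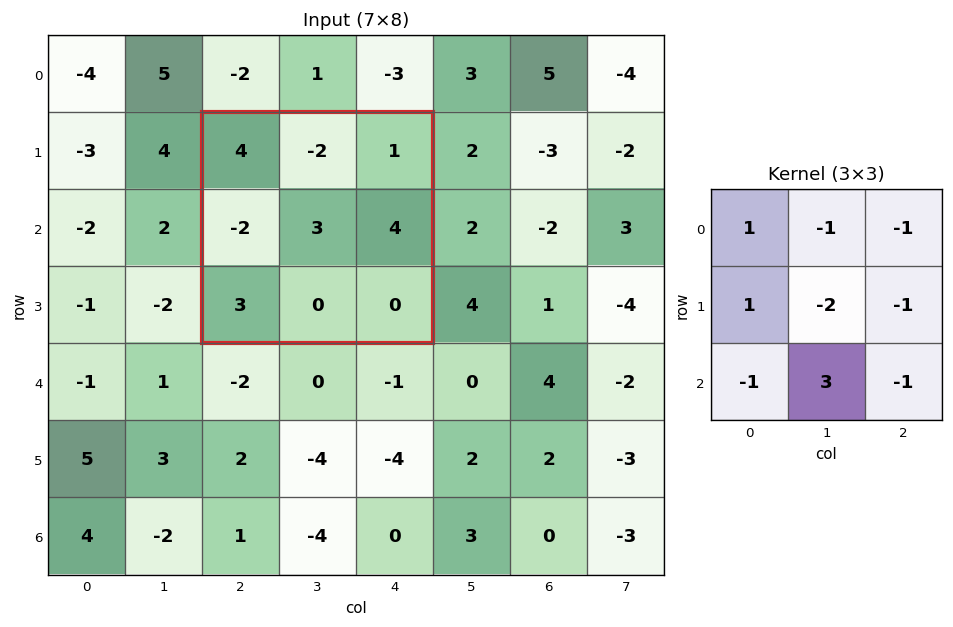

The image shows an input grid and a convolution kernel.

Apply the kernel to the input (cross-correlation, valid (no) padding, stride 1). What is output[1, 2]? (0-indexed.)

The receptive field on the input at this output position is [4 -2 1 / -2 3 4 / 3 0 0]. Elementwise product with the kernel and sum: 4·1 + -2·-1 + 1·-1 + -2·1 + 3·-2 + 4·-1 + 3·-1 + 0·3 + 0·-1.

-10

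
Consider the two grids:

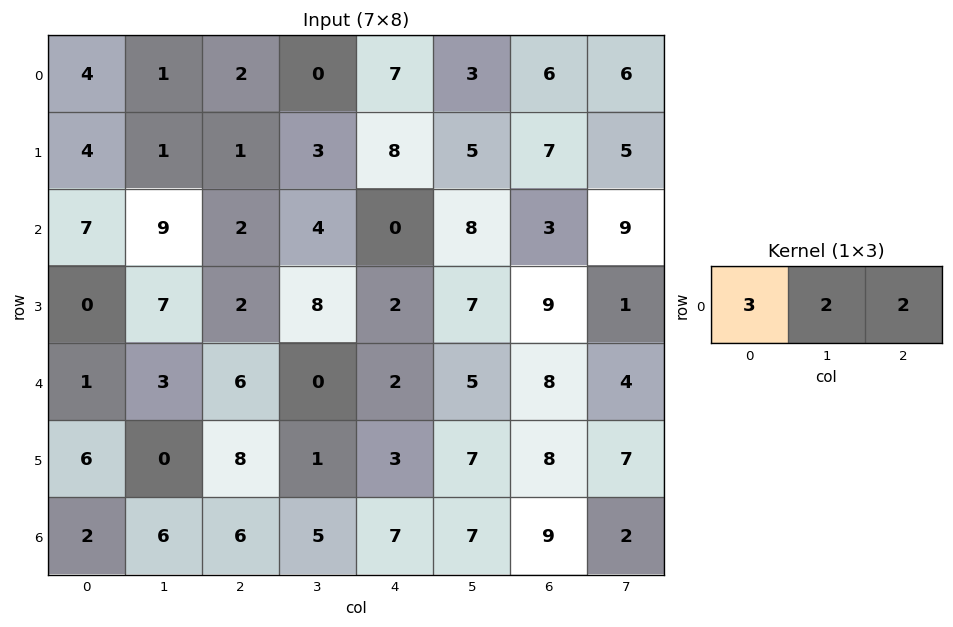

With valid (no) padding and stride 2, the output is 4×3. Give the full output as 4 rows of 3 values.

18 20 39
43 14 22
21 22 32
30 42 53

Output[0,0]: The receptive field on the input at this output position is [4 1 2]. Elementwise product with the kernel and sum: 4·3 + 1·2 + 2·2.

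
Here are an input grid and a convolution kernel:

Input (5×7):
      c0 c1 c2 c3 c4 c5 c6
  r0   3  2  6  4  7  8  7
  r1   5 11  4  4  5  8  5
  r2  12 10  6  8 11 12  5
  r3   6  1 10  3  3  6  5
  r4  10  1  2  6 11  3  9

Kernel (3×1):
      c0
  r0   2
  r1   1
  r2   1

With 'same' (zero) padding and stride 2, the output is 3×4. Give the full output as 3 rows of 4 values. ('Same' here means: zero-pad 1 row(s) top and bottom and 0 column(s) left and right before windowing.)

8 10 12 12
28 24 24 20
22 22 17 19

Output[0,0]: The receptive field on the zero-padded input at this output position is [0 / 3 / 5]. Elementwise product with the kernel and sum: 0·2 + 3·1 + 5·1.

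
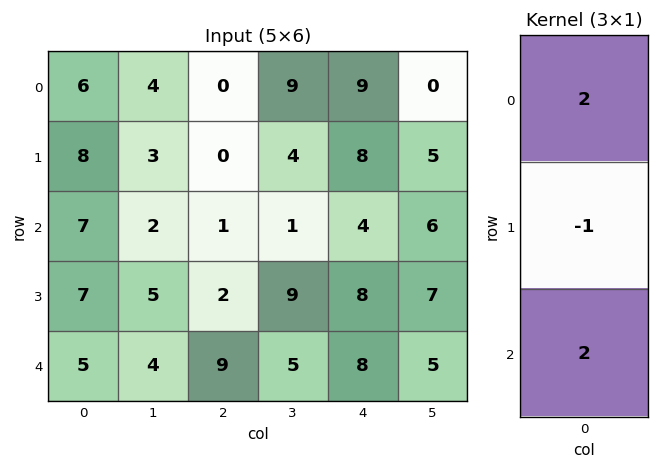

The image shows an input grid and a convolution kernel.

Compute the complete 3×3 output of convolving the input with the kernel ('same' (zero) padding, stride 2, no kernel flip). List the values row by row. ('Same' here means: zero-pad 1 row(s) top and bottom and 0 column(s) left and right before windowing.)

10 0 7
23 3 28
9 -5 8

Output[0,0]: The receptive field on the zero-padded input at this output position is [0 / 6 / 8]. Elementwise product with the kernel and sum: 0·2 + 6·-1 + 8·2.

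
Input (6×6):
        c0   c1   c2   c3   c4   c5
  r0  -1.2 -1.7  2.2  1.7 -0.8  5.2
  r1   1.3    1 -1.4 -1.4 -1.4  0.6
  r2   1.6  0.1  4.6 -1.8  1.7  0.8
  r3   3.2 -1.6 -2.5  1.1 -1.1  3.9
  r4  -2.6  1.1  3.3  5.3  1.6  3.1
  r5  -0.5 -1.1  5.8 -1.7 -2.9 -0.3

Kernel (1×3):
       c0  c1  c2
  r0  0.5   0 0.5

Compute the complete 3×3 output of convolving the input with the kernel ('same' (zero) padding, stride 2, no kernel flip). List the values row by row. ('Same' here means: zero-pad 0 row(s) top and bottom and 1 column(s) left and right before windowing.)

-0.85 0 3.45
0.05 -0.85 -0.5
0.55 3.2 4.2

Output[0,0]: The receptive field on the zero-padded input at this output position is [0 -1.2 -1.7]. Elementwise product with the kernel and sum: 0·0.5 + -1.7·0.5.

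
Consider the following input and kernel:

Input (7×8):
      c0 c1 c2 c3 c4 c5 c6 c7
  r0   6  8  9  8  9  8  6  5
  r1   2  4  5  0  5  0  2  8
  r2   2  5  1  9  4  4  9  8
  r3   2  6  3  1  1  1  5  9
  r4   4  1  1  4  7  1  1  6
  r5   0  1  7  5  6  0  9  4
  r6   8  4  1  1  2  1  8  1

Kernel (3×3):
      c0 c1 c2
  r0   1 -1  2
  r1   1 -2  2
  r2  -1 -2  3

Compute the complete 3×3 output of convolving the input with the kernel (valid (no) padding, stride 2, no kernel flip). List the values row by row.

Output[0,0]: The receptive field on the input at this output position is [6 8 9 / 2 4 5 / 2 5 1]. Elementwise product with the kernel and sum: 6·1 + 8·-1 + 9·2 + 2·1 + 4·-2 + 5·2 + 2·-1 + 5·-2 + 1·3.

11 27 37
-8 15 21
4 23 52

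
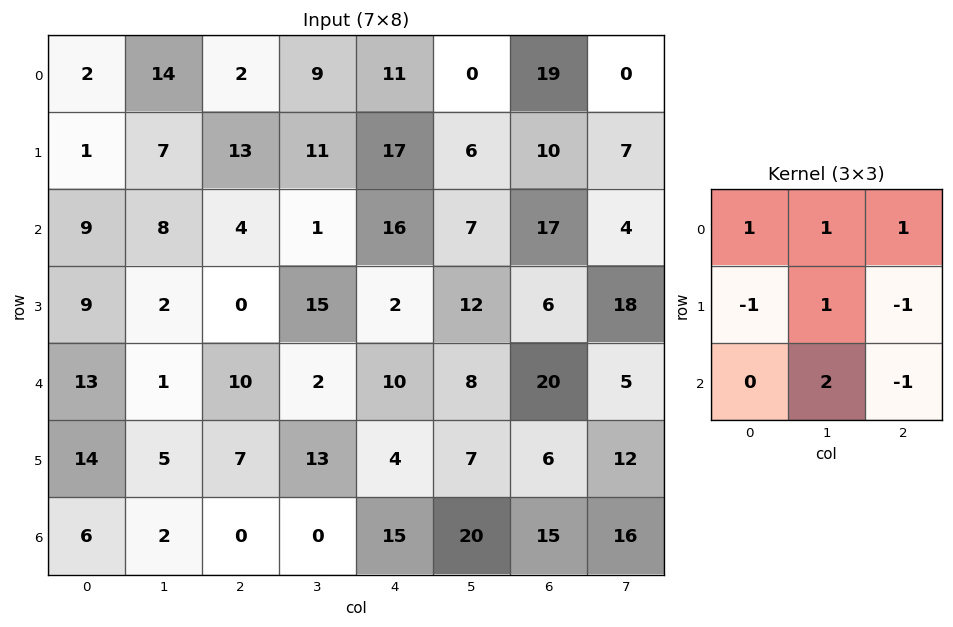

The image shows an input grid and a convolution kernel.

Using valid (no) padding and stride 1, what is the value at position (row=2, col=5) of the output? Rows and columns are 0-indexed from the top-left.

39

The receptive field on the input at this output position is [7 17 4 / 12 6 18 / 8 20 5]. Elementwise product with the kernel and sum: 7·1 + 17·1 + 4·1 + 12·-1 + 6·1 + 18·-1 + 20·2 + 5·-1.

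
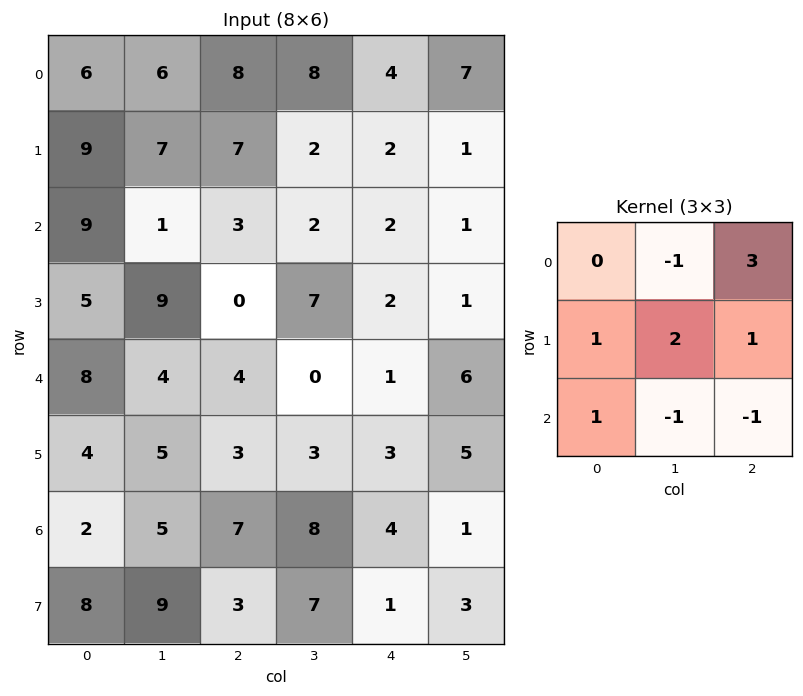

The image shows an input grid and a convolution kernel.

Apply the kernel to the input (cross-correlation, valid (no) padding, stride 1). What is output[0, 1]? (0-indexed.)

The receptive field on the input at this output position is [6 8 8 / 7 7 2 / 1 3 2]. Elementwise product with the kernel and sum: 8·-1 + 8·3 + 7·1 + 7·2 + 2·1 + 1·1 + 3·-1 + 2·-1.

35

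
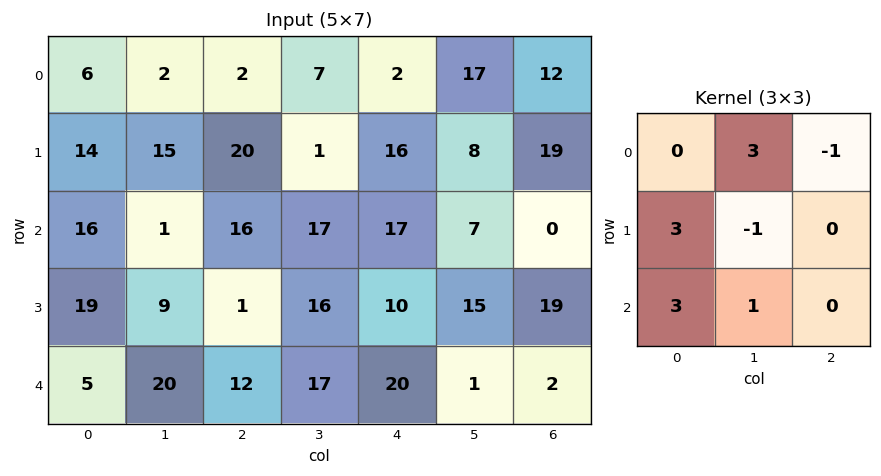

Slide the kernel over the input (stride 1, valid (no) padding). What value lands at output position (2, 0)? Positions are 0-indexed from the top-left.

The receptive field on the input at this output position is [16 1 16 / 19 9 1 / 5 20 12]. Elementwise product with the kernel and sum: 1·3 + 16·-1 + 19·3 + 9·-1 + 5·3 + 20·1.

70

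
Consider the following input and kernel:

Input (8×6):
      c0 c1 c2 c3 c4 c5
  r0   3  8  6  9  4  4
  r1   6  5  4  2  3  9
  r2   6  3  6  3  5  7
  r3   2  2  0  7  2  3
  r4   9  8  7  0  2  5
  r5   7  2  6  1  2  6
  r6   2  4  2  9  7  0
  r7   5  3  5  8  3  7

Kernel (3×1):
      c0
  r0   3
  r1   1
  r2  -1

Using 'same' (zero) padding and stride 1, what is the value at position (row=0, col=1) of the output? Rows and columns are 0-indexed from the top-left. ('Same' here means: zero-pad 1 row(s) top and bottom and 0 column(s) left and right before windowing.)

The receptive field on the zero-padded input at this output position is [0 / 8 / 5]. Elementwise product with the kernel and sum: 0·3 + 8·1 + 5·-1.

3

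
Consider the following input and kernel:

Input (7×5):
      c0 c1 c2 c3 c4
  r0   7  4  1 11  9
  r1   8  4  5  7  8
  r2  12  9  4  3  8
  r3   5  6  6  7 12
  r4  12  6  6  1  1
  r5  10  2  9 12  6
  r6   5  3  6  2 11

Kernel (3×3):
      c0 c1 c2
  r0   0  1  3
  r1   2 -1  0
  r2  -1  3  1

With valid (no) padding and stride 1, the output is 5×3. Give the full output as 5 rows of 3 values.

Output[0,0]: The receptive field on the input at this output position is [7 4 1 / 8 4 5 / 12 9 4]. Elementwise product with the kernel and sum: 4·1 + 1·3 + 8·2 + 4·-1 + 12·-1 + 9·3 + 4·1.
Output[0,1]: The receptive field on the input at this output position is [4 1 11 / 4 5 7 / 9 4 3]. Elementwise product with the kernel and sum: 1·1 + 11·3 + 4·2 + 5·-1 + 9·-1 + 4·3 + 3·1.

38 43 54
53 59 63
37 32 30
47 70 87
52 21 21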